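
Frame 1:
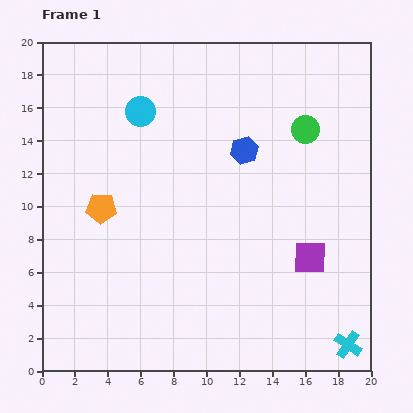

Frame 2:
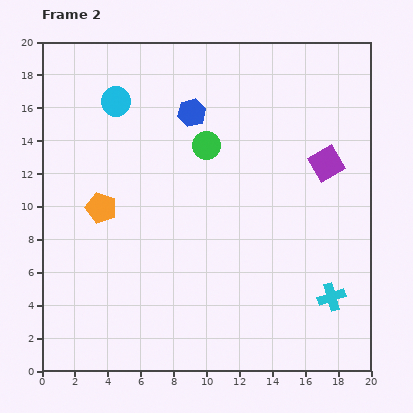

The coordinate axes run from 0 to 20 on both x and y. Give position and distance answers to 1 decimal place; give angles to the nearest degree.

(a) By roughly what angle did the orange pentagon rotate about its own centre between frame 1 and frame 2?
16° clockwise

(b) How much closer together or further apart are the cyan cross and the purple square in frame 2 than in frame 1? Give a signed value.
+2.3

Distance in frame 1: 5.8. Distance in frame 2: 8.1.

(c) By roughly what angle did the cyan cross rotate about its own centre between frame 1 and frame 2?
39° clockwise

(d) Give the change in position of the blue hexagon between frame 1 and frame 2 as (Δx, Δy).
(-3.2, 2.3)

The blue hexagon was at (12.3, 13.4) in frame 1 and (9.1, 15.7) in frame 2.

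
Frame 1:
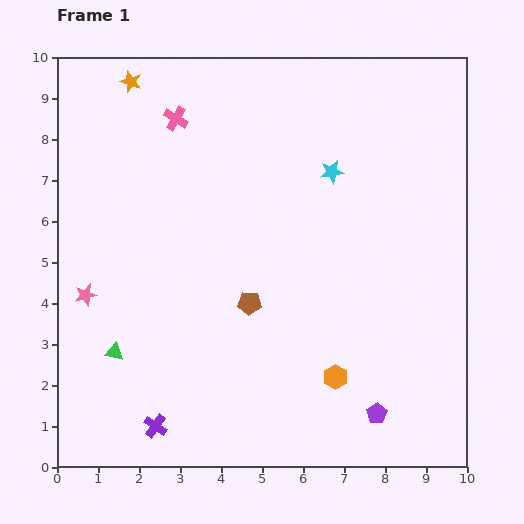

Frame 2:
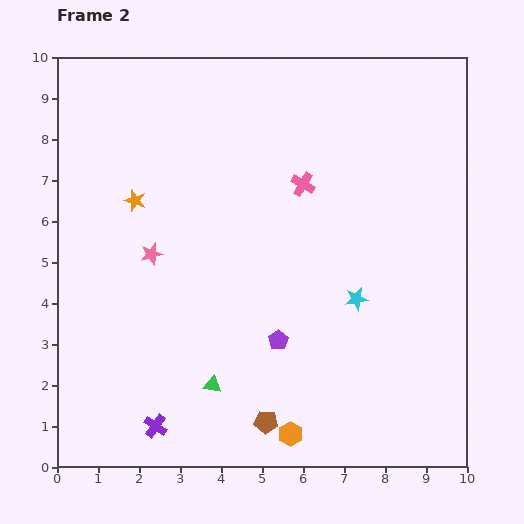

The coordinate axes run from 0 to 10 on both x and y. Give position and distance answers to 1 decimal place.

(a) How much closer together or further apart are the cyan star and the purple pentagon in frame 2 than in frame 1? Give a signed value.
-3.9

Distance in frame 1: 6.0. Distance in frame 2: 2.1.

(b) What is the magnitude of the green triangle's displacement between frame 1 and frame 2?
2.5

The green triangle moved from (1.4, 2.8) to (3.8, 2.0), a distance of √(2.4² + 0.8²) ≈ 2.5.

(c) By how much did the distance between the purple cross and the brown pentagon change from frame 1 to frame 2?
-1.1

Distance in frame 1: 3.8. Distance in frame 2: 2.7.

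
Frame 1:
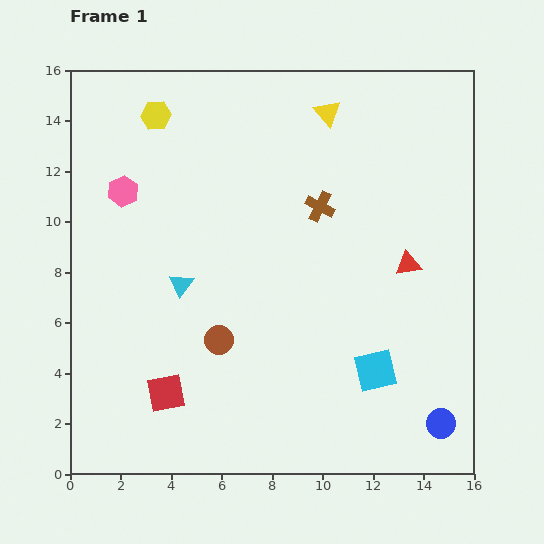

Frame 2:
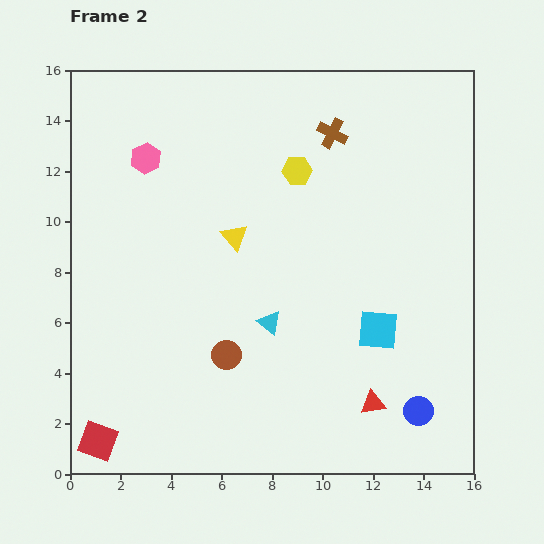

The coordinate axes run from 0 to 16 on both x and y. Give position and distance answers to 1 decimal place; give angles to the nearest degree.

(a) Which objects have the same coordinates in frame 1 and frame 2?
none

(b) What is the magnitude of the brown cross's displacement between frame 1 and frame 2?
2.9

The brown cross moved from (9.9, 10.6) to (10.4, 13.5), a distance of √(0.5² + 2.9²) ≈ 2.9.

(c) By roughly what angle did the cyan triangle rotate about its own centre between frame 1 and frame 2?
27° counter-clockwise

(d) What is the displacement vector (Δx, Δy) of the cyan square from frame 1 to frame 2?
(0.1, 1.6)

The cyan square was at (12.1, 4.1) in frame 1 and (12.2, 5.7) in frame 2.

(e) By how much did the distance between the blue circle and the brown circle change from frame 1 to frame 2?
-1.5

Distance in frame 1: 9.4. Distance in frame 2: 7.9.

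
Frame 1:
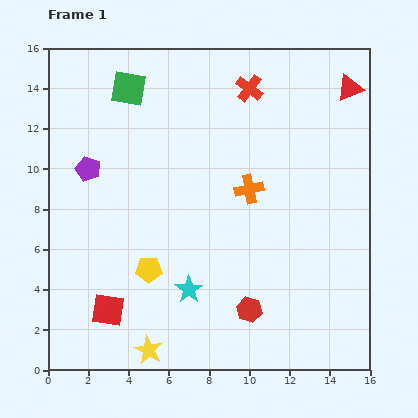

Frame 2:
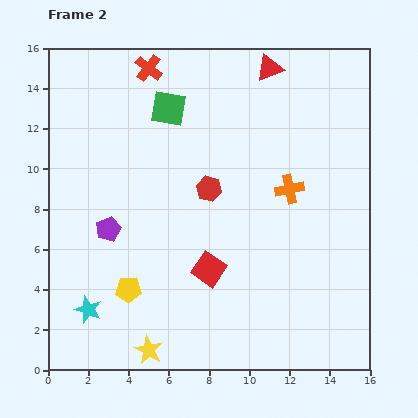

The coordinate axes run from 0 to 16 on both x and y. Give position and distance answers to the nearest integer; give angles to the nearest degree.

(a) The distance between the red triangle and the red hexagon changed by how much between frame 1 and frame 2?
-5

Distance in frame 1: 12. Distance in frame 2: 7.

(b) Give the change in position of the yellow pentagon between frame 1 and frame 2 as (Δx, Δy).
(-1, -1)

The yellow pentagon was at (5, 5) in frame 1 and (4, 4) in frame 2.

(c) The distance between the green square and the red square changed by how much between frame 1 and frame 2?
-3

Distance in frame 1: 11. Distance in frame 2: 8.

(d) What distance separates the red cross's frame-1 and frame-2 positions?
5

The red cross moved from (10, 14) to (5, 15), a distance of √(5² + 1²) ≈ 5.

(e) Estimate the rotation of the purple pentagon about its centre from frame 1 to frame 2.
29° clockwise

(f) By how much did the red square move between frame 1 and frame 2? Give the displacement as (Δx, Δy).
(5, 2)

The red square was at (3, 3) in frame 1 and (8, 5) in frame 2.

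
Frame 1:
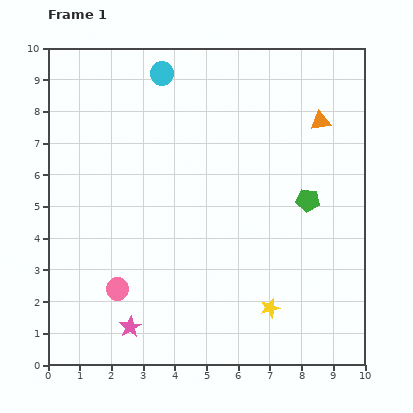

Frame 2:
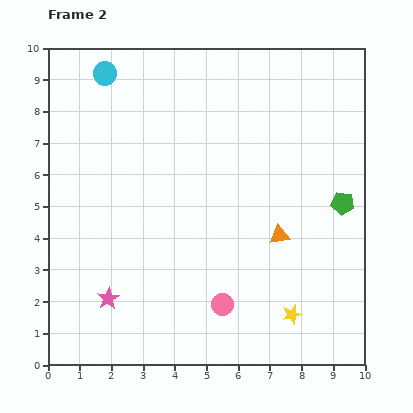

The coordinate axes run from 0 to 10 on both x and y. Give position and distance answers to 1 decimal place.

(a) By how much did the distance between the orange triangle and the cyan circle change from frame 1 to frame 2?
+2.3

Distance in frame 1: 5.2. Distance in frame 2: 7.5.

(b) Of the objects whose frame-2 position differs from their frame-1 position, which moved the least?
the yellow star

(moved 0.7)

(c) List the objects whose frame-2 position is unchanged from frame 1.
none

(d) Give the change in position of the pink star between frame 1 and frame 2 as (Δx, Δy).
(-0.7, 0.9)

The pink star was at (2.6, 1.2) in frame 1 and (1.9, 2.1) in frame 2.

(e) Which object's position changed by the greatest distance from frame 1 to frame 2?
the orange triangle

(moved 3.8; next 3.3)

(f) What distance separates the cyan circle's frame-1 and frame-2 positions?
1.8

The cyan circle moved from (3.6, 9.2) to (1.8, 9.2), a distance of √(1.8² + 0.0²) ≈ 1.8.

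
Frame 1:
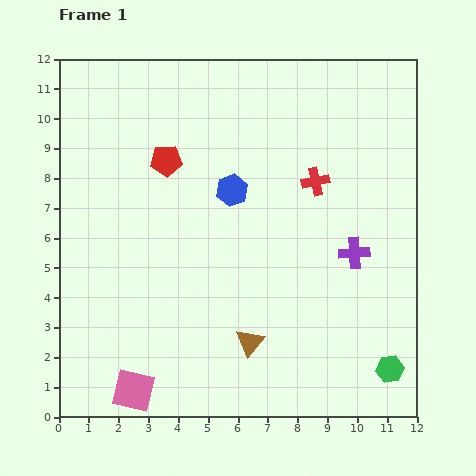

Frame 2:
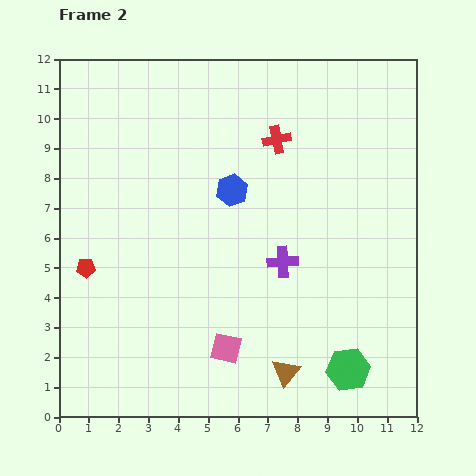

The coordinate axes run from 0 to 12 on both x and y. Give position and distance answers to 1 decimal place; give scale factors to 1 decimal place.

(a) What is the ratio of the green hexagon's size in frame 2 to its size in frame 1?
1.6×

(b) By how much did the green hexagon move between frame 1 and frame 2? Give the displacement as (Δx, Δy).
(-1.4, 0.0)

The green hexagon was at (11.1, 1.6) in frame 1 and (9.7, 1.6) in frame 2.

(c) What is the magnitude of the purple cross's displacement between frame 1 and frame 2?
2.4

The purple cross moved from (9.9, 5.5) to (7.5, 5.2), a distance of √(2.4² + 0.3²) ≈ 2.4.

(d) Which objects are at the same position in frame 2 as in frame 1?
the blue hexagon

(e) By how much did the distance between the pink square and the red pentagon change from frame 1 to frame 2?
-2.4

Distance in frame 1: 7.8. Distance in frame 2: 5.4.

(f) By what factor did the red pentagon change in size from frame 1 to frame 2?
0.6×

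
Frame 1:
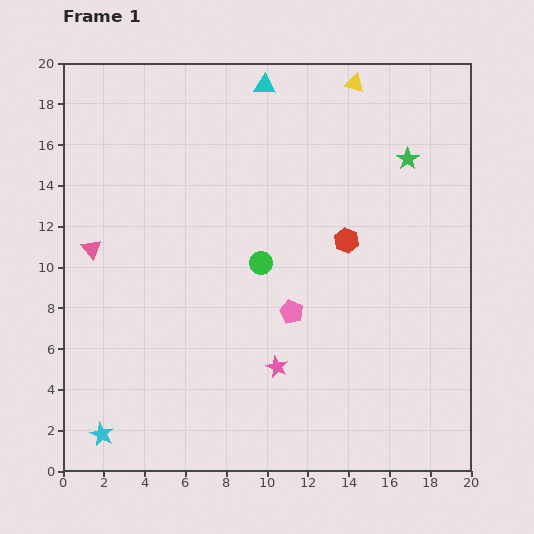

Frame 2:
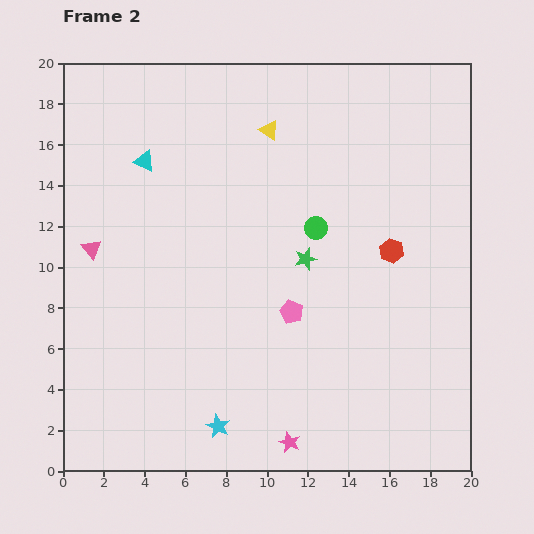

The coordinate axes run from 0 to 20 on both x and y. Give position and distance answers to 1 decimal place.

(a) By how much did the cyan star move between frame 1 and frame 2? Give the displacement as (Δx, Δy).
(5.7, 0.4)

The cyan star was at (1.9, 1.8) in frame 1 and (7.6, 2.2) in frame 2.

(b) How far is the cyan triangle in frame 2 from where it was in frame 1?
7.0

The cyan triangle moved from (9.9, 18.9) to (4.0, 15.2), a distance of √(5.9² + 3.7²) ≈ 7.0.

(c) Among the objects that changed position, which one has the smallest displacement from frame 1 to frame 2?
the red hexagon

(moved 2.3)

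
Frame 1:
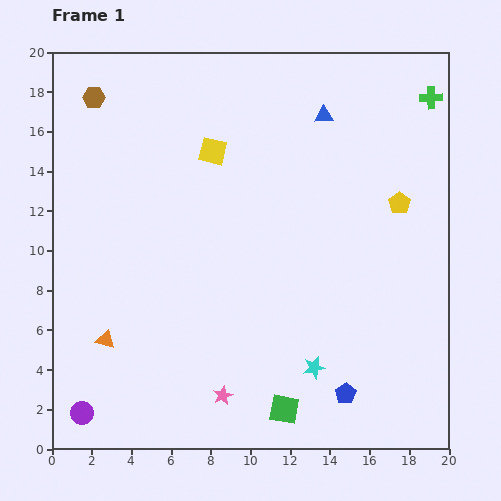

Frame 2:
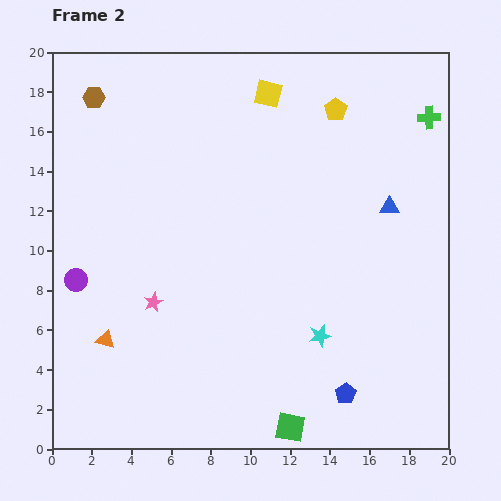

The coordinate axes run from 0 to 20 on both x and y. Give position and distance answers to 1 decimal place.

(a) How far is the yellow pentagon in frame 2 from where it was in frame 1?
5.7

The yellow pentagon moved from (17.5, 12.4) to (14.3, 17.1), a distance of √(3.2² + 4.7²) ≈ 5.7.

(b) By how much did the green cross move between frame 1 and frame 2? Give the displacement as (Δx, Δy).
(-0.1, -1.0)

The green cross was at (19.1, 17.7) in frame 1 and (19.0, 16.7) in frame 2.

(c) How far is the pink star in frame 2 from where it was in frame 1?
5.9

The pink star moved from (8.6, 2.7) to (5.1, 7.4), a distance of √(3.5² + 4.7²) ≈ 5.9.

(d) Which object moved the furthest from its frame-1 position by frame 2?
the purple circle

(moved 6.7; next 5.9)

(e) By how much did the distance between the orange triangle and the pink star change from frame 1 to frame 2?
-3.4

Distance in frame 1: 6.5. Distance in frame 2: 3.1.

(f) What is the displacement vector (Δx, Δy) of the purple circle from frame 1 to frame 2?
(-0.3, 6.7)

The purple circle was at (1.5, 1.8) in frame 1 and (1.2, 8.5) in frame 2.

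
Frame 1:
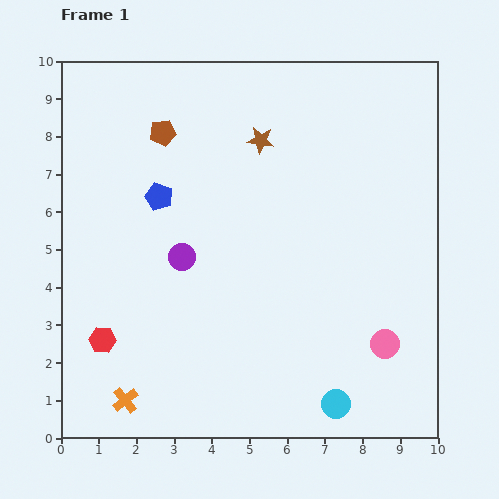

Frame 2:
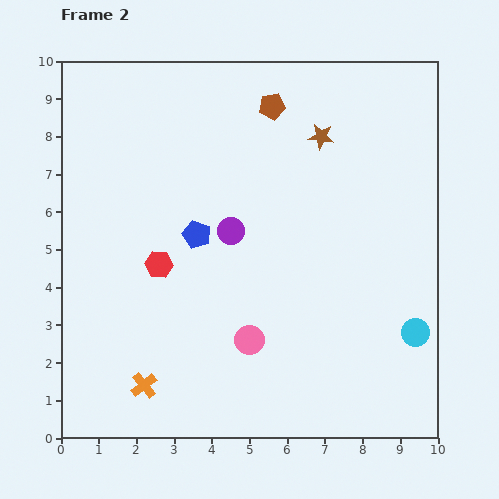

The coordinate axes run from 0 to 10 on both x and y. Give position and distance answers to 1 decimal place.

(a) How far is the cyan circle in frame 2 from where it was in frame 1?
2.8

The cyan circle moved from (7.3, 0.9) to (9.4, 2.8), a distance of √(2.1² + 1.9²) ≈ 2.8.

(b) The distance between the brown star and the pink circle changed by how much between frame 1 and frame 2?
-0.6

Distance in frame 1: 6.3. Distance in frame 2: 5.7.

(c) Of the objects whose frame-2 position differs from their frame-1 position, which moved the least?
the orange cross

(moved 0.6)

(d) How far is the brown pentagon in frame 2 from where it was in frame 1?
3.0

The brown pentagon moved from (2.7, 8.1) to (5.6, 8.8), a distance of √(2.9² + 0.7²) ≈ 3.0.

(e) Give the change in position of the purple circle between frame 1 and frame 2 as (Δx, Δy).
(1.3, 0.7)

The purple circle was at (3.2, 4.8) in frame 1 and (4.5, 5.5) in frame 2.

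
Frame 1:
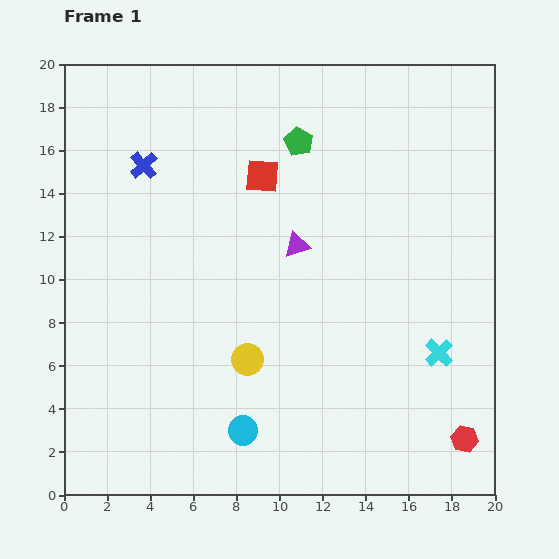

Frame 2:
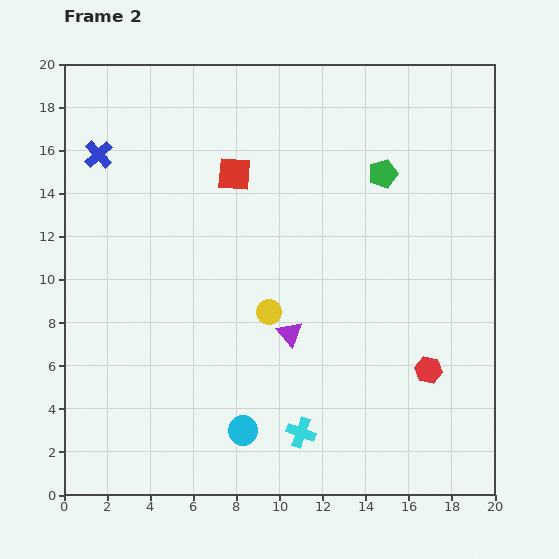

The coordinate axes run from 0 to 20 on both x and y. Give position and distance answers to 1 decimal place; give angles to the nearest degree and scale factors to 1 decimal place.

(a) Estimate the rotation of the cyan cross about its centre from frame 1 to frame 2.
27° counter-clockwise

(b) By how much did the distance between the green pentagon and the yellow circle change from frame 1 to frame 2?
-2.1

Distance in frame 1: 10.4. Distance in frame 2: 8.3.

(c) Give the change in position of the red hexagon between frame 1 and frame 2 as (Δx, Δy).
(-1.7, 3.2)

The red hexagon was at (18.6, 2.6) in frame 1 and (16.9, 5.8) in frame 2.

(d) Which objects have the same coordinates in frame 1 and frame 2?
the cyan circle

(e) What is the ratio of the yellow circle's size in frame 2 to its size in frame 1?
0.8×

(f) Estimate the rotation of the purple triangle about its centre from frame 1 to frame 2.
54° counter-clockwise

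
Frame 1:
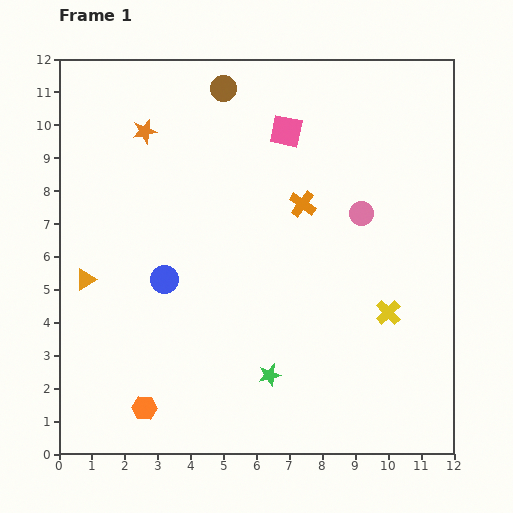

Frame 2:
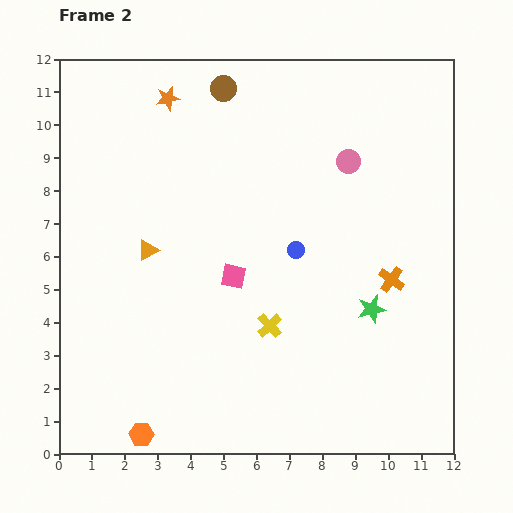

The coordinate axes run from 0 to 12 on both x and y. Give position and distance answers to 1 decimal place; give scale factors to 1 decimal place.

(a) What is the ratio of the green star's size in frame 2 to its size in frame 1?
1.3×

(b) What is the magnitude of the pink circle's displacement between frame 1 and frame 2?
1.6

The pink circle moved from (9.2, 7.3) to (8.8, 8.9), a distance of √(0.4² + 1.6²) ≈ 1.6.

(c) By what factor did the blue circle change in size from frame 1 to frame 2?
0.6×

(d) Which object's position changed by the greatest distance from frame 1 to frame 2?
the pink square

(moved 4.7; next 4.1)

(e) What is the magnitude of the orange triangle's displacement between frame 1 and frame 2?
2.1

The orange triangle moved from (0.8, 5.3) to (2.7, 6.2), a distance of √(1.9² + 0.9²) ≈ 2.1.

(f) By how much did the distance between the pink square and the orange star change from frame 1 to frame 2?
+1.5

Distance in frame 1: 4.3. Distance in frame 2: 5.8.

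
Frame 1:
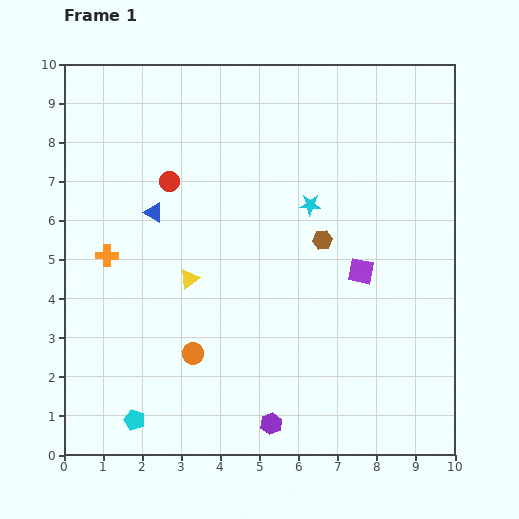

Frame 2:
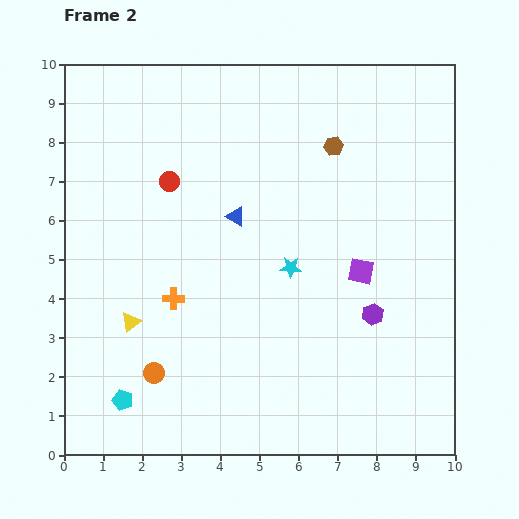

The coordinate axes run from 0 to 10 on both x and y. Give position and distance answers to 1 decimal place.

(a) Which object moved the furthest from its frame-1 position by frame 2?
the purple hexagon

(moved 3.8; next 2.4)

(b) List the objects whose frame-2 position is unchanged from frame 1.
the purple square, the red circle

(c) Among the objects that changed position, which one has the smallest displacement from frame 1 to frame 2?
the cyan pentagon

(moved 0.6)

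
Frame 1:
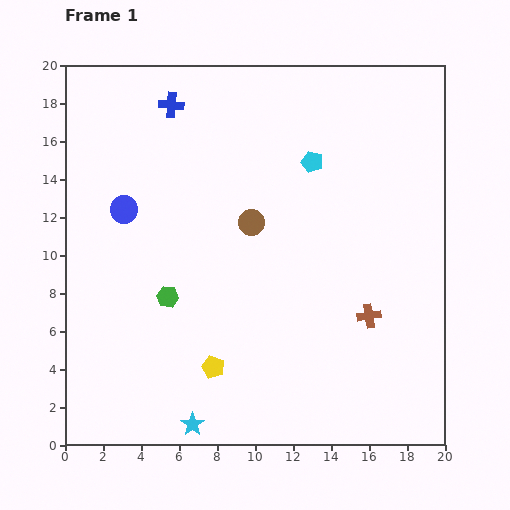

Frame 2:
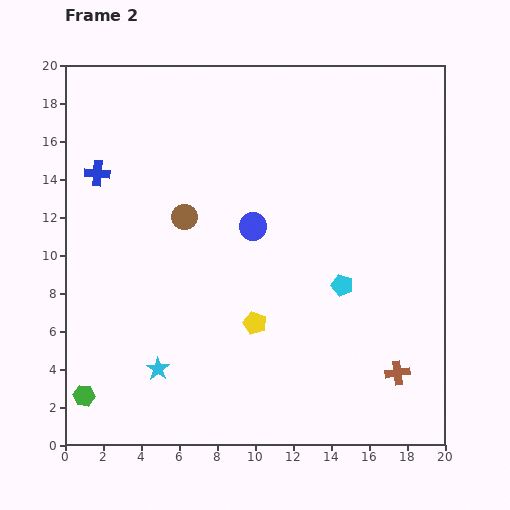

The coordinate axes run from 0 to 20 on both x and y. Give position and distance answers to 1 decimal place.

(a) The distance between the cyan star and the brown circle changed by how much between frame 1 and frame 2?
-2.9

Distance in frame 1: 11.0. Distance in frame 2: 8.1.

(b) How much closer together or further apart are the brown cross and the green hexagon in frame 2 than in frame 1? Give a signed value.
+5.9

Distance in frame 1: 10.6. Distance in frame 2: 16.5.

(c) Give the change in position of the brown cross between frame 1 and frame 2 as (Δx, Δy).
(1.5, -3.0)

The brown cross was at (16.0, 6.8) in frame 1 and (17.5, 3.8) in frame 2.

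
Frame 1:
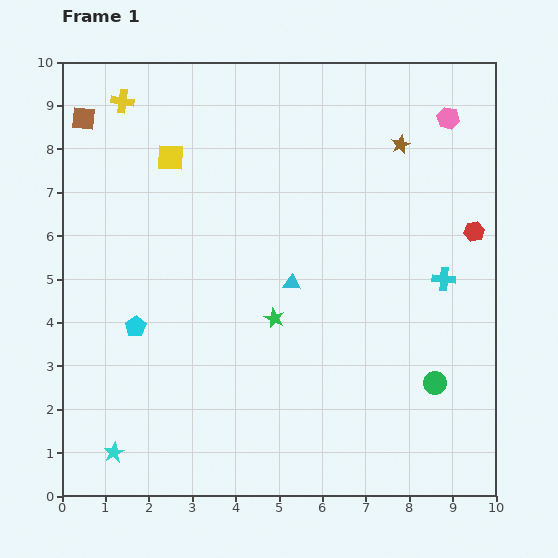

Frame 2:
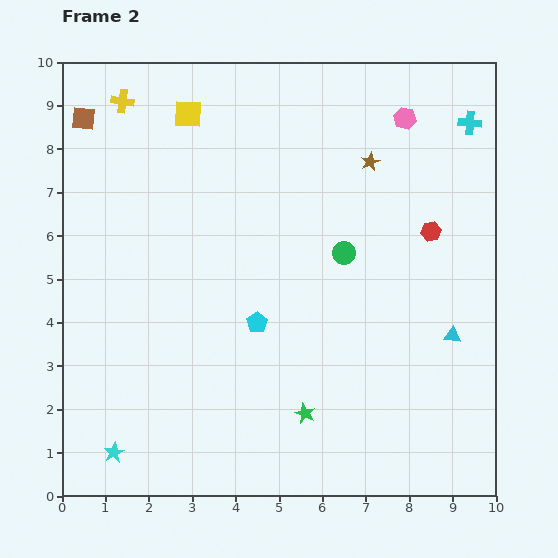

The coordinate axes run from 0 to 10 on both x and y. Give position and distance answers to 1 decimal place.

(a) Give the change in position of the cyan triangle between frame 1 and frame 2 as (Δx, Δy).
(3.7, -1.2)

The cyan triangle was at (5.3, 4.9) in frame 1 and (9.0, 3.7) in frame 2.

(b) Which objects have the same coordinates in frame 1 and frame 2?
the cyan star, the brown square, the yellow cross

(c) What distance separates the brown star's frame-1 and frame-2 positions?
0.8

The brown star moved from (7.8, 8.1) to (7.1, 7.7), a distance of √(0.7² + 0.4²) ≈ 0.8.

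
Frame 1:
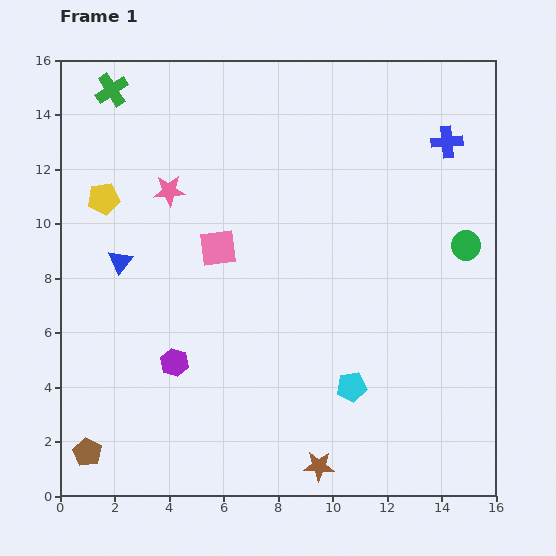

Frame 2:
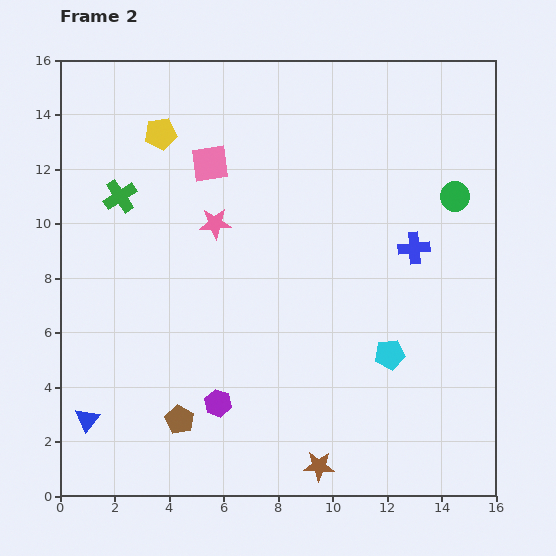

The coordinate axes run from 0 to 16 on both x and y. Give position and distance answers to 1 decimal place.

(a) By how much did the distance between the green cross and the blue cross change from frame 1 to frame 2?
-1.4

Distance in frame 1: 12.4. Distance in frame 2: 11.0.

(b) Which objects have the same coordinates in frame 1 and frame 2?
the brown star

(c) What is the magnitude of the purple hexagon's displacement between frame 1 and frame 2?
2.2

The purple hexagon moved from (4.2, 4.9) to (5.8, 3.4), a distance of √(1.6² + 1.5²) ≈ 2.2.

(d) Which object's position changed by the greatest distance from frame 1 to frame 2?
the blue triangle

(moved 5.9; next 4.1)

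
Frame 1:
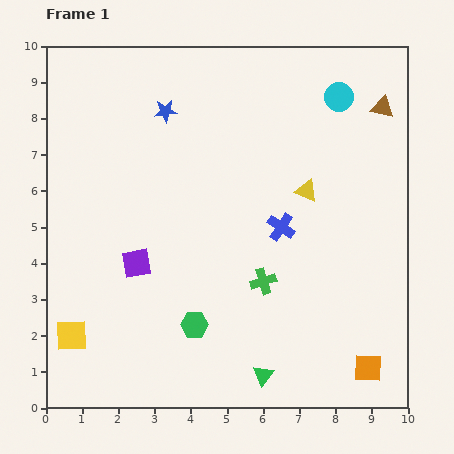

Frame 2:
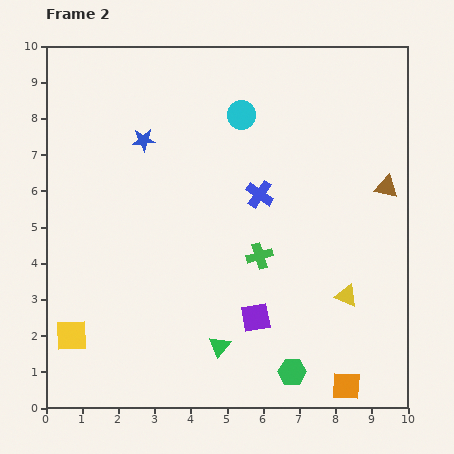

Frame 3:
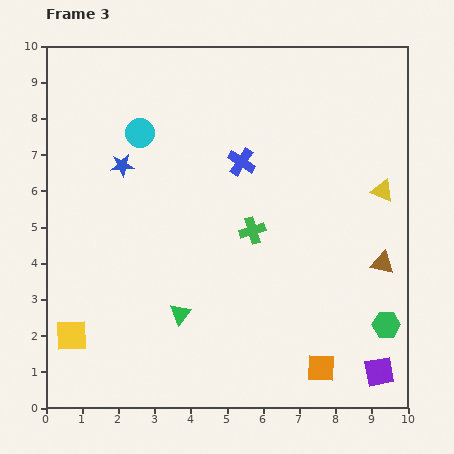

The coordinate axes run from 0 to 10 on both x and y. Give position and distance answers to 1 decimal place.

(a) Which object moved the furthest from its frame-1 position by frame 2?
the purple square

(moved 3.6; next 3.1)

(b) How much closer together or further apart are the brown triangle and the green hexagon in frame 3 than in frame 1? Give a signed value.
-6.2

Distance in frame 1: 7.9. Distance in frame 3: 1.7.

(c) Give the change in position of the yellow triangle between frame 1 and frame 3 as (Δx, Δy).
(2.1, 0.0)

The yellow triangle was at (7.2, 6.0) in frame 1 and (9.3, 6.0) in frame 3.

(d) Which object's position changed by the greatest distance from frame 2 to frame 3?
the purple square

(moved 3.7; next 3.1)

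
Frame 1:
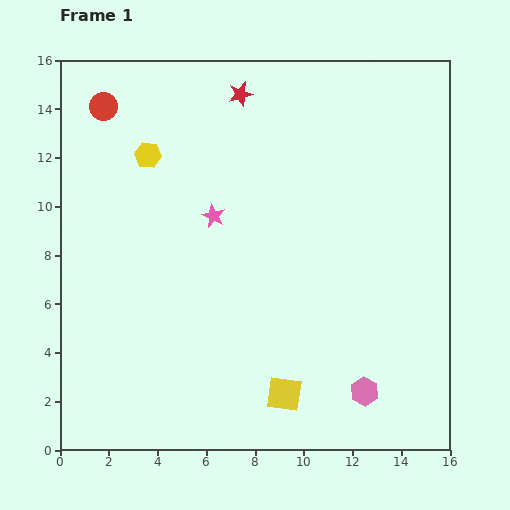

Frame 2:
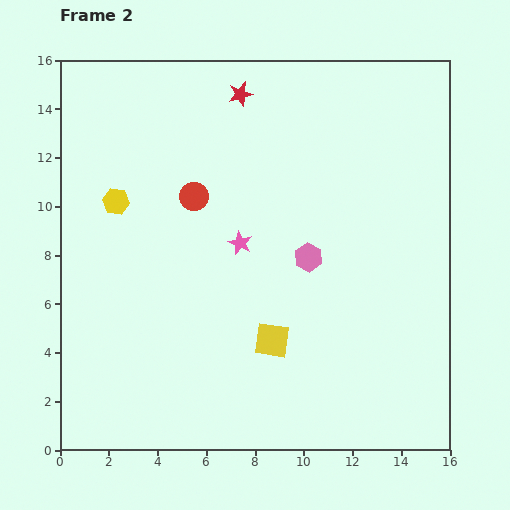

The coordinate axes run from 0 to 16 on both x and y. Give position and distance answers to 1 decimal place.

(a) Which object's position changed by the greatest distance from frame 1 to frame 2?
the pink hexagon

(moved 6.0; next 5.2)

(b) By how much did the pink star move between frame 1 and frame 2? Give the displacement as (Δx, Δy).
(1.1, -1.1)

The pink star was at (6.3, 9.6) in frame 1 and (7.4, 8.5) in frame 2.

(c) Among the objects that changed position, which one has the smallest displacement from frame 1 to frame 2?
the pink star

(moved 1.6)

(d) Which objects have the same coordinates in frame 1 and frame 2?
the red star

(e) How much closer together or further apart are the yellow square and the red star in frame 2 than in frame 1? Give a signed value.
-2.2

Distance in frame 1: 12.4. Distance in frame 2: 10.2.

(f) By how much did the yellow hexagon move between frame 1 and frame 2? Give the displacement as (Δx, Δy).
(-1.3, -1.9)

The yellow hexagon was at (3.6, 12.1) in frame 1 and (2.3, 10.2) in frame 2.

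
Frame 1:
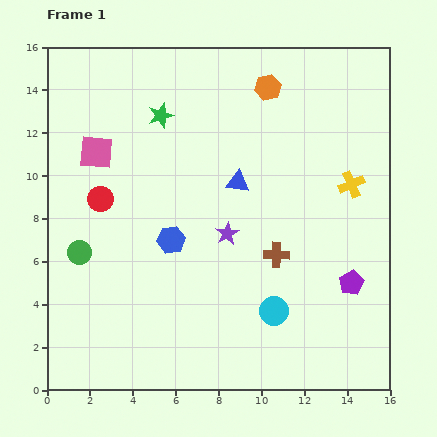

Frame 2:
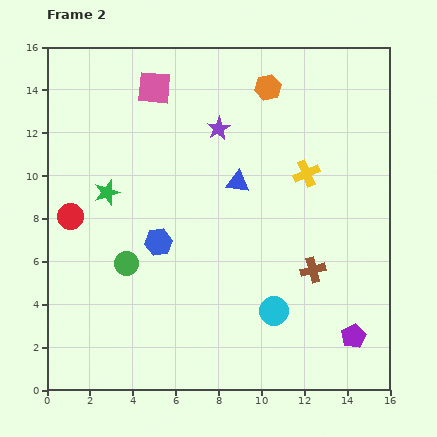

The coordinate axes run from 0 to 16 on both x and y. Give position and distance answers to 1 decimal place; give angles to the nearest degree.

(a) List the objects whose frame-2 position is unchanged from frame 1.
the orange hexagon, the blue triangle, the cyan circle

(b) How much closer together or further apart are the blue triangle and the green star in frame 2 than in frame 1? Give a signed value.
+1.3

Distance in frame 1: 4.8. Distance in frame 2: 6.1.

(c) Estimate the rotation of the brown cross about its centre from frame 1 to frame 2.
16° counter-clockwise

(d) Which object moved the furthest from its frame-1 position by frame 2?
the purple star

(moved 4.9; next 4.4)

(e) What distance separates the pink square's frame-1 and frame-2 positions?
4.0

The pink square moved from (2.3, 11.1) to (5.0, 14.1), a distance of √(2.7² + 3.0²) ≈ 4.0.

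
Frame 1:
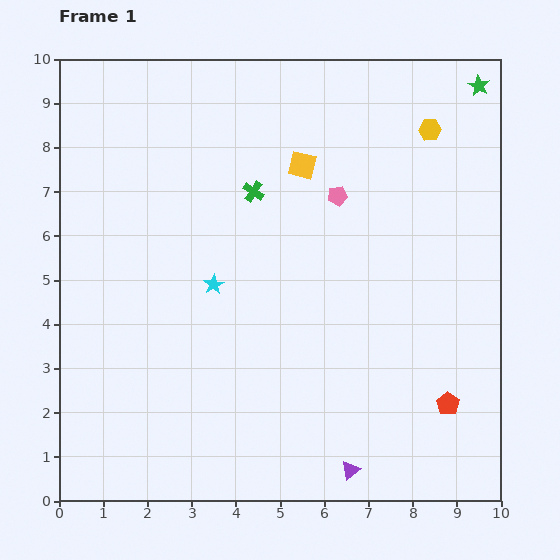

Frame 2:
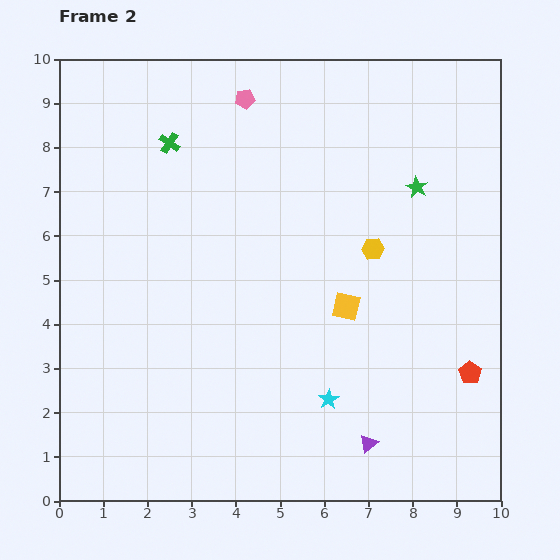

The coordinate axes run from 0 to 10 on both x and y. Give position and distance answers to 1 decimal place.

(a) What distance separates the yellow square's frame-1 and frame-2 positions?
3.4

The yellow square moved from (5.5, 7.6) to (6.5, 4.4), a distance of √(1.0² + 3.2²) ≈ 3.4.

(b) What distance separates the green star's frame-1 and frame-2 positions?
2.7

The green star moved from (9.5, 9.4) to (8.1, 7.1), a distance of √(1.4² + 2.3²) ≈ 2.7.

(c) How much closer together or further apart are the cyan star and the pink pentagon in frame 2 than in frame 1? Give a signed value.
+3.7

Distance in frame 1: 3.4. Distance in frame 2: 7.1.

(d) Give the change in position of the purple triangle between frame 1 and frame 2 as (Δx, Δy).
(0.4, 0.6)

The purple triangle was at (6.6, 0.7) in frame 1 and (7.0, 1.3) in frame 2.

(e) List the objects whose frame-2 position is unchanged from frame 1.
none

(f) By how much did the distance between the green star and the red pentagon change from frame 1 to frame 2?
-2.8

Distance in frame 1: 7.2. Distance in frame 2: 4.4.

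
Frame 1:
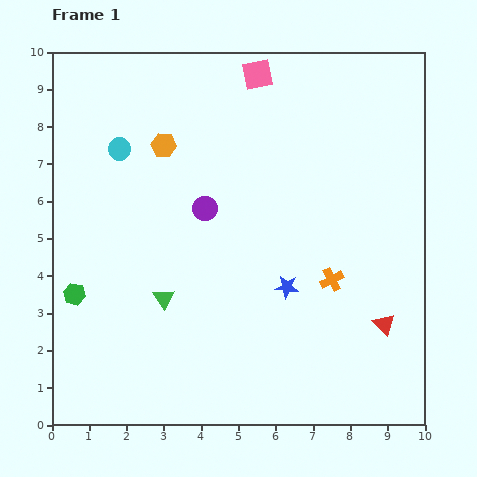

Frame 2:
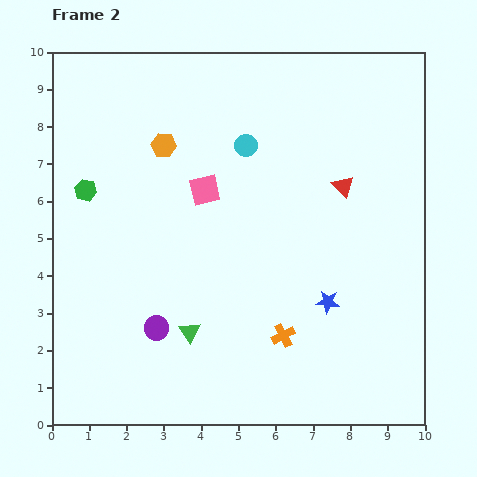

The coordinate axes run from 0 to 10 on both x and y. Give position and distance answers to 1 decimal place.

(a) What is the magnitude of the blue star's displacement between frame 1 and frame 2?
1.2

The blue star moved from (6.3, 3.7) to (7.4, 3.3), a distance of √(1.1² + 0.4²) ≈ 1.2.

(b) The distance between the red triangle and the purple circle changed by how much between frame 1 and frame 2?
+0.6

Distance in frame 1: 5.7. Distance in frame 2: 6.3.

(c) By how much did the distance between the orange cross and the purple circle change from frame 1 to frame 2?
-0.5

Distance in frame 1: 3.9. Distance in frame 2: 3.4.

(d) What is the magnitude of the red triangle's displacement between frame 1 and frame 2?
3.9

The red triangle moved from (8.9, 2.7) to (7.8, 6.4), a distance of √(1.1² + 3.7²) ≈ 3.9.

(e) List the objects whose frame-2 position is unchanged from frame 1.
the orange hexagon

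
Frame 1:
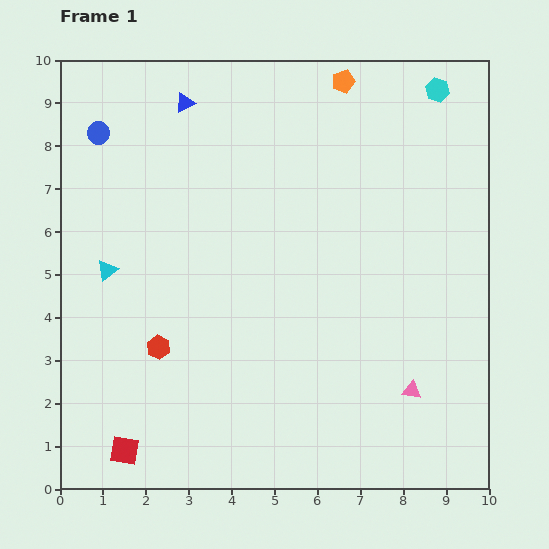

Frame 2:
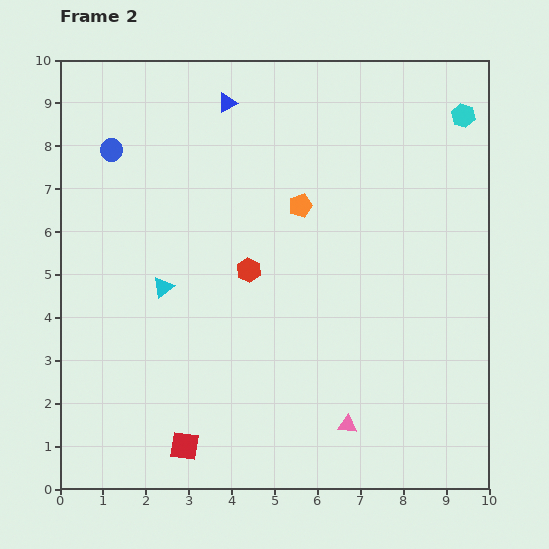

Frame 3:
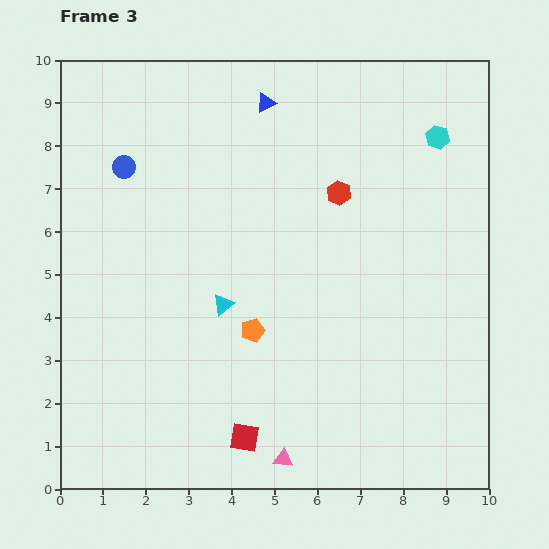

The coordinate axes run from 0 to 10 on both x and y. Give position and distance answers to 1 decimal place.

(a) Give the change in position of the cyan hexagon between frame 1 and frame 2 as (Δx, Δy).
(0.6, -0.6)

The cyan hexagon was at (8.8, 9.3) in frame 1 and (9.4, 8.7) in frame 2.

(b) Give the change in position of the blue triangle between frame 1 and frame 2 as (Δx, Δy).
(1.0, 0.0)

The blue triangle was at (2.9, 9.0) in frame 1 and (3.9, 9.0) in frame 2.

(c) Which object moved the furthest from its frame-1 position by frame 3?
the orange pentagon

(moved 6.2; next 5.5)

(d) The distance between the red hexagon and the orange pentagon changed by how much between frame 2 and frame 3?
+1.9

Distance in frame 2: 1.9. Distance in frame 3: 3.8.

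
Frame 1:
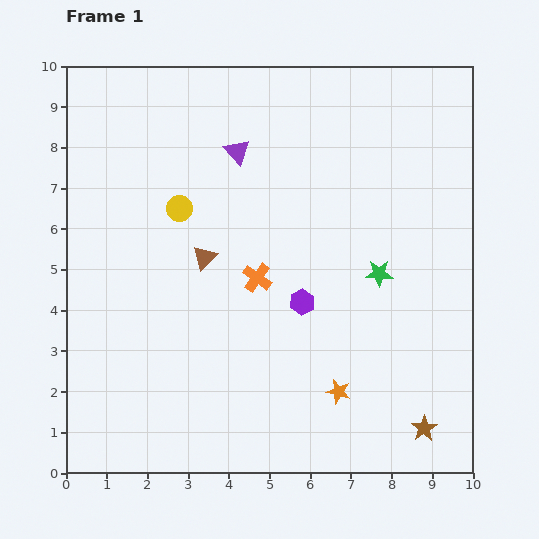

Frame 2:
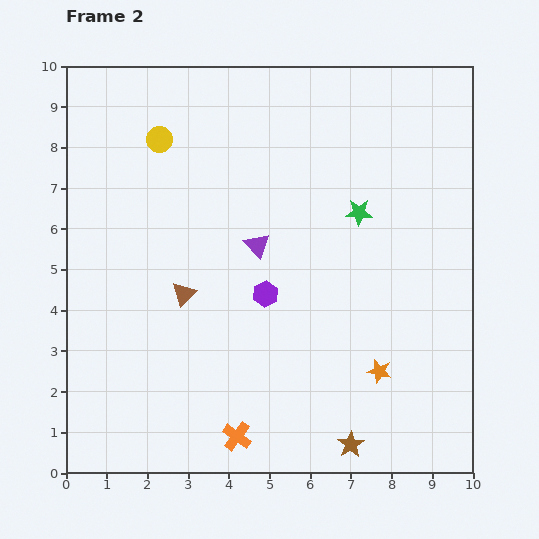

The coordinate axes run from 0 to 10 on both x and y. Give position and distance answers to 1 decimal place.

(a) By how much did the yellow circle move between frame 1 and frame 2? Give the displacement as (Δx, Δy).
(-0.5, 1.7)

The yellow circle was at (2.8, 6.5) in frame 1 and (2.3, 8.2) in frame 2.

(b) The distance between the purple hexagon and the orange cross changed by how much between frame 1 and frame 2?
+2.3

Distance in frame 1: 1.3. Distance in frame 2: 3.6.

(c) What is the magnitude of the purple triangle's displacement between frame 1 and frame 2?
2.4

The purple triangle moved from (4.2, 7.9) to (4.7, 5.6), a distance of √(0.5² + 2.3²) ≈ 2.4.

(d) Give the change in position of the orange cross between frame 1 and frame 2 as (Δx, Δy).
(-0.5, -3.9)

The orange cross was at (4.7, 4.8) in frame 1 and (4.2, 0.9) in frame 2.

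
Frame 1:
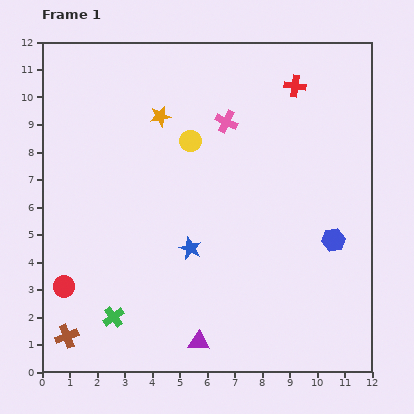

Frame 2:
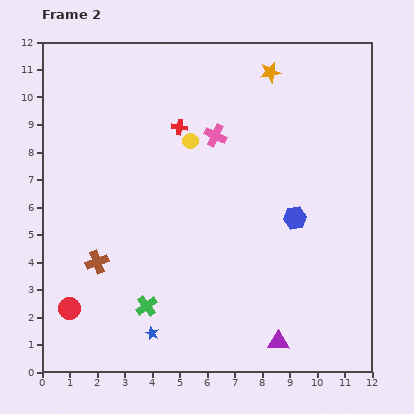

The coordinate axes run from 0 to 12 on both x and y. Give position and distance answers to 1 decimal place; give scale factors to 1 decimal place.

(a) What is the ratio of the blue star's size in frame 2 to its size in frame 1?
0.6×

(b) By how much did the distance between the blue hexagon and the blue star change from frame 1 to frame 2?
+1.5

Distance in frame 1: 5.2. Distance in frame 2: 6.7.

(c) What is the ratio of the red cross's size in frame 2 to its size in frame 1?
0.7×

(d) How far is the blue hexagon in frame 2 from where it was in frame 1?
1.6

The blue hexagon moved from (10.6, 4.8) to (9.2, 5.6), a distance of √(1.4² + 0.8²) ≈ 1.6.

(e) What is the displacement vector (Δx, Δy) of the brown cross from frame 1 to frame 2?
(1.1, 2.7)

The brown cross was at (0.9, 1.3) in frame 1 and (2.0, 4.0) in frame 2.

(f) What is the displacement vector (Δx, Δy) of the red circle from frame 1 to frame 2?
(0.2, -0.8)

The red circle was at (0.8, 3.1) in frame 1 and (1.0, 2.3) in frame 2.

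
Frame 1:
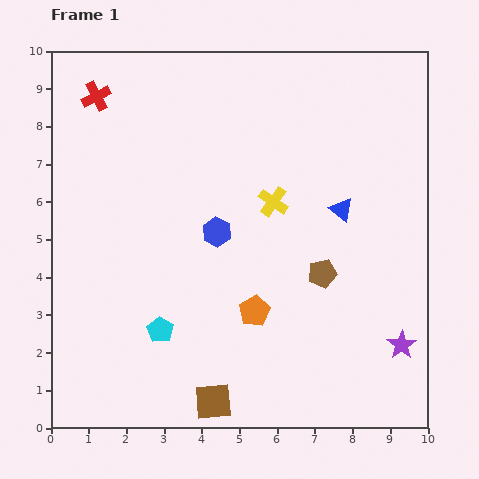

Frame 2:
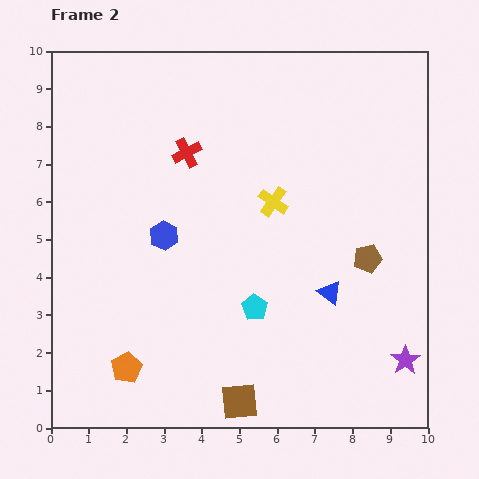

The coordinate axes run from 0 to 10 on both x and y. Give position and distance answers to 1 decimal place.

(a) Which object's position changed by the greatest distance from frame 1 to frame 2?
the orange pentagon

(moved 3.7; next 2.8)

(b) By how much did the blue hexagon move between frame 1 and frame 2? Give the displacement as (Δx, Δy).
(-1.4, -0.1)

The blue hexagon was at (4.4, 5.2) in frame 1 and (3.0, 5.1) in frame 2.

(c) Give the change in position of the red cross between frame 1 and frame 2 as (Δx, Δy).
(2.4, -1.5)

The red cross was at (1.2, 8.8) in frame 1 and (3.6, 7.3) in frame 2.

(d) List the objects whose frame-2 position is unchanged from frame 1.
the yellow cross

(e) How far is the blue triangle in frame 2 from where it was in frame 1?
2.2

The blue triangle moved from (7.7, 5.8) to (7.4, 3.6), a distance of √(0.3² + 2.2²) ≈ 2.2.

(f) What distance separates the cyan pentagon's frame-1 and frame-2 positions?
2.6

The cyan pentagon moved from (2.9, 2.6) to (5.4, 3.2), a distance of √(2.5² + 0.6²) ≈ 2.6.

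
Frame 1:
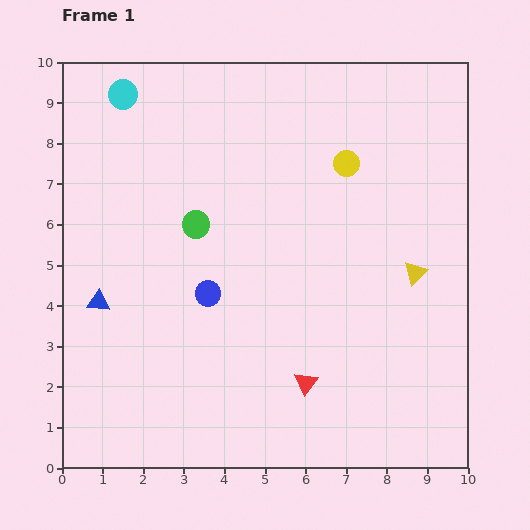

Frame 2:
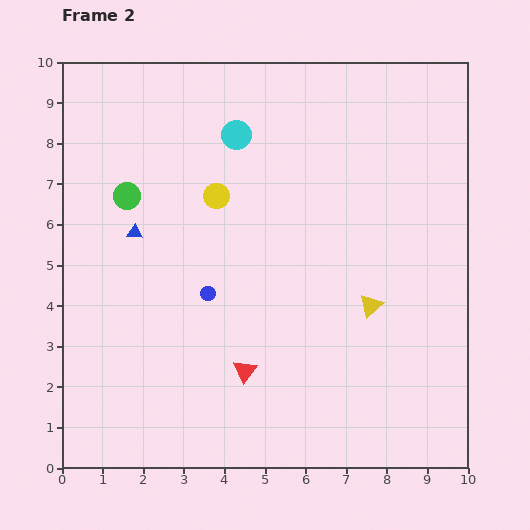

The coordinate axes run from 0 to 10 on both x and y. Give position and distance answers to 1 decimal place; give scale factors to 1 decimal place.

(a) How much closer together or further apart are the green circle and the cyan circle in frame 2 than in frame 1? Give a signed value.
-0.6

Distance in frame 1: 3.7. Distance in frame 2: 3.1.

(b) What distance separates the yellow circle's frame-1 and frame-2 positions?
3.3

The yellow circle moved from (7.0, 7.5) to (3.8, 6.7), a distance of √(3.2² + 0.8²) ≈ 3.3.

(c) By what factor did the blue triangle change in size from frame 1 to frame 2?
0.7×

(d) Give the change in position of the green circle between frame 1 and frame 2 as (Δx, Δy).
(-1.7, 0.7)

The green circle was at (3.3, 6.0) in frame 1 and (1.6, 6.7) in frame 2.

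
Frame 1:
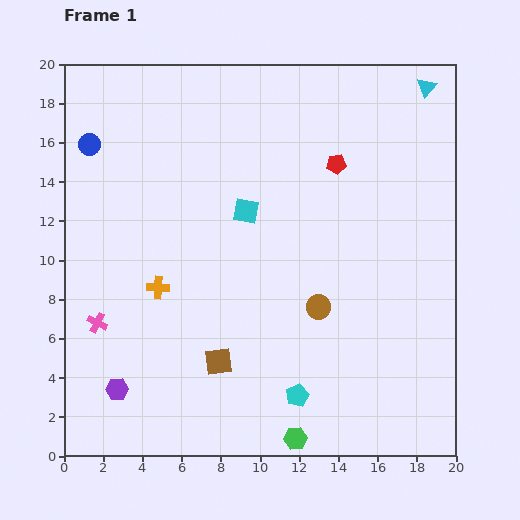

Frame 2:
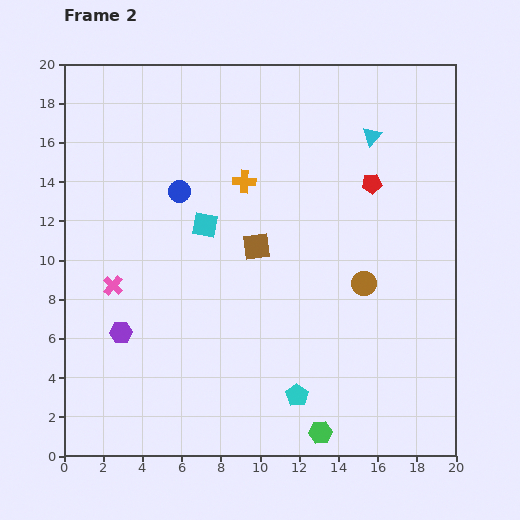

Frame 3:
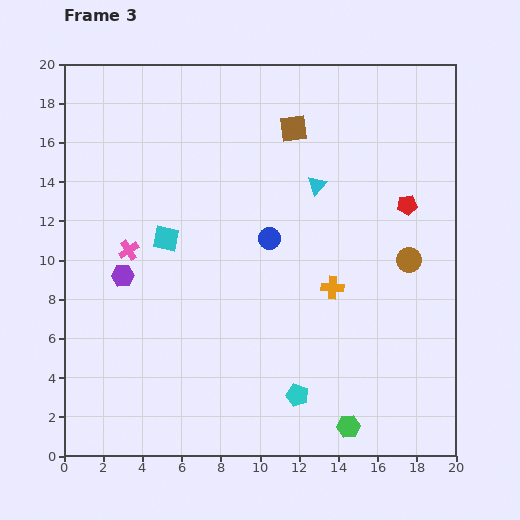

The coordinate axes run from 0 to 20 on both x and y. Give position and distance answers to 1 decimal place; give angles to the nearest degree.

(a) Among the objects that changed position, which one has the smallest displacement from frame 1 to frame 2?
the green hexagon

(moved 1.3)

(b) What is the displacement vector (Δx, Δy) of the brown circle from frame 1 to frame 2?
(2.3, 1.2)

The brown circle was at (13.0, 7.6) in frame 1 and (15.3, 8.8) in frame 2.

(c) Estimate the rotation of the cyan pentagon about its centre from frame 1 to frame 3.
30° counter-clockwise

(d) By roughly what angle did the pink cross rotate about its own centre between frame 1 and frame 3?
30° clockwise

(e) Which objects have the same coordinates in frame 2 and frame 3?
the cyan pentagon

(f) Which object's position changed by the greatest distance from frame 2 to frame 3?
the orange cross

(moved 7.0; next 6.3)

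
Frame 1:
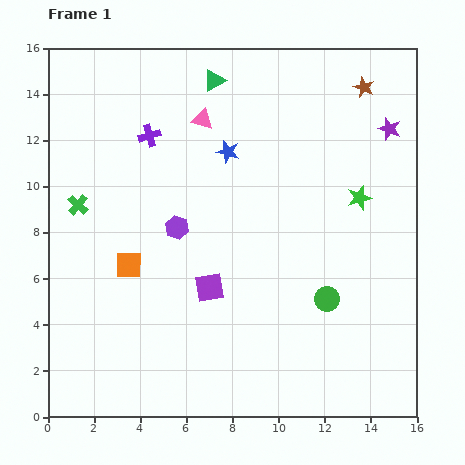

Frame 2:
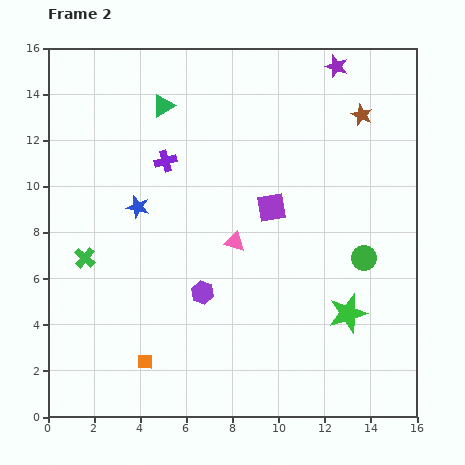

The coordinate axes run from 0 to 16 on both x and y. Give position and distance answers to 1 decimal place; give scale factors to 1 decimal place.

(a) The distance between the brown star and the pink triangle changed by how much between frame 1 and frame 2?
+0.7

Distance in frame 1: 7.1. Distance in frame 2: 7.8.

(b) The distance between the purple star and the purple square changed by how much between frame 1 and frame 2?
-3.7

Distance in frame 1: 10.4. Distance in frame 2: 6.7.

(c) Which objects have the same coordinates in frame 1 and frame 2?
none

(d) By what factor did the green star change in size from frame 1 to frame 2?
1.6×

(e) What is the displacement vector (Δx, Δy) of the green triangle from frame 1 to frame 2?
(-2.2, -1.1)

The green triangle was at (7.2, 14.6) in frame 1 and (5.0, 13.5) in frame 2.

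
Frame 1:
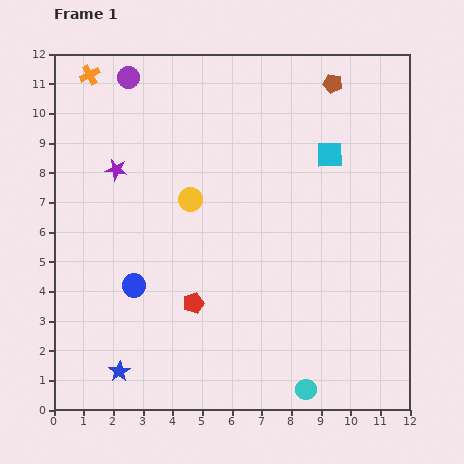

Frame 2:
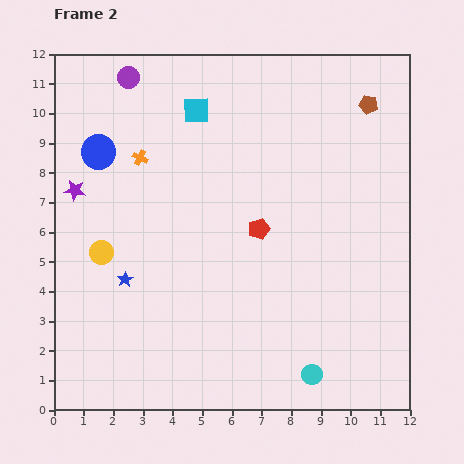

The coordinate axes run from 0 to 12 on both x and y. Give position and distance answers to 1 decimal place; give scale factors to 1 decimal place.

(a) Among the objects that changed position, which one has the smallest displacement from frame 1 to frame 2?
the cyan circle

(moved 0.5)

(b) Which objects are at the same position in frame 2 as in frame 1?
the purple circle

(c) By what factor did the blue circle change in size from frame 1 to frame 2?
1.5×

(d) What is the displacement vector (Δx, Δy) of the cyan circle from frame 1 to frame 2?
(0.2, 0.5)

The cyan circle was at (8.5, 0.7) in frame 1 and (8.7, 1.2) in frame 2.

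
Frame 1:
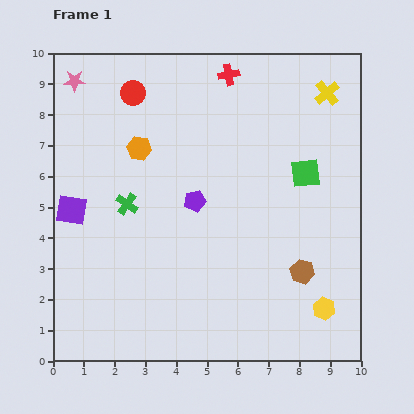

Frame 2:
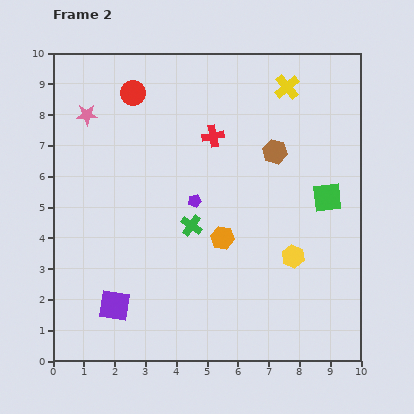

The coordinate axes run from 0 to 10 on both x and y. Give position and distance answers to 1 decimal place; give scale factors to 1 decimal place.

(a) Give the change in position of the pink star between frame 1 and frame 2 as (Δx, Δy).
(0.4, -1.1)

The pink star was at (0.7, 9.1) in frame 1 and (1.1, 8.0) in frame 2.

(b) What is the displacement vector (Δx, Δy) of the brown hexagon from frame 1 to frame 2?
(-0.9, 3.9)

The brown hexagon was at (8.1, 2.9) in frame 1 and (7.2, 6.8) in frame 2.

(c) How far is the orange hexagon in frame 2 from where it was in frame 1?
4.0

The orange hexagon moved from (2.8, 6.9) to (5.5, 4.0), a distance of √(2.7² + 2.9²) ≈ 4.0.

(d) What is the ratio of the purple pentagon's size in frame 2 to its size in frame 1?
0.6×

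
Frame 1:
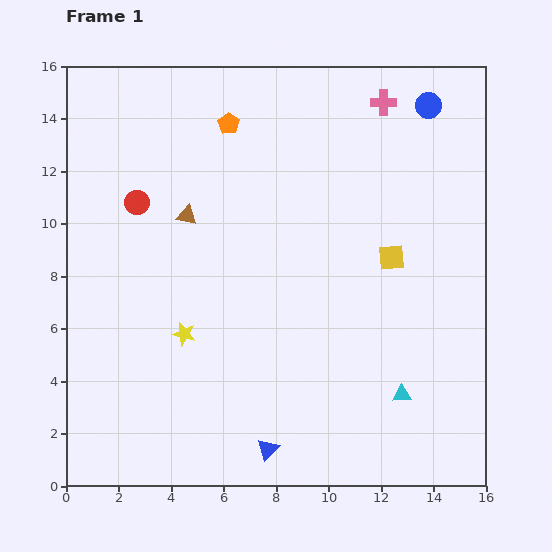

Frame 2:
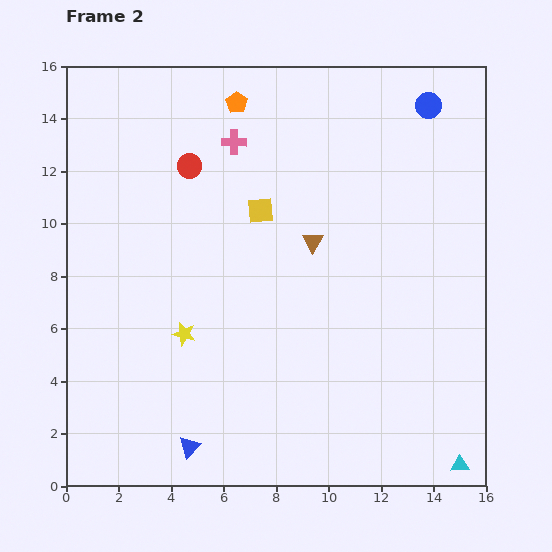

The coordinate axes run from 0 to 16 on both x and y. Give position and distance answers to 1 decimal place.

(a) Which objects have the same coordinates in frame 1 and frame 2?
the yellow star, the blue circle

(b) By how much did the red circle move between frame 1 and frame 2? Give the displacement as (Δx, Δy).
(2.0, 1.4)

The red circle was at (2.7, 10.8) in frame 1 and (4.7, 12.2) in frame 2.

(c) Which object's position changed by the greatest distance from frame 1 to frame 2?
the pink cross

(moved 5.9; next 5.3)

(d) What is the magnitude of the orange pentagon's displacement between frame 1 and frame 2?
0.9

The orange pentagon moved from (6.2, 13.8) to (6.5, 14.6), a distance of √(0.3² + 0.8²) ≈ 0.9.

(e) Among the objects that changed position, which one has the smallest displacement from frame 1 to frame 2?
the orange pentagon

(moved 0.9)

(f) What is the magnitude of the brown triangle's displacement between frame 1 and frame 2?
4.9

The brown triangle moved from (4.6, 10.3) to (9.4, 9.3), a distance of √(4.8² + 1.0²) ≈ 4.9.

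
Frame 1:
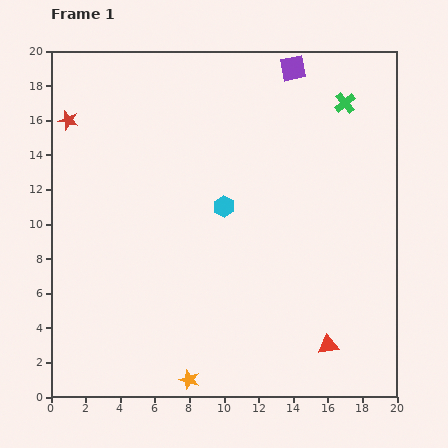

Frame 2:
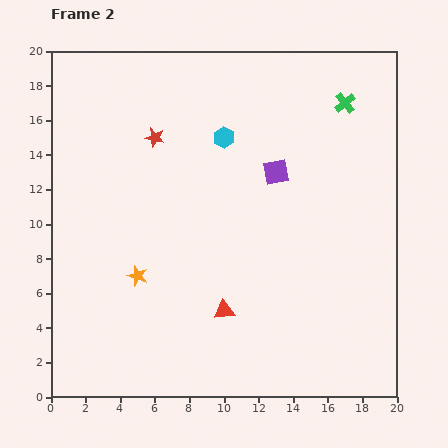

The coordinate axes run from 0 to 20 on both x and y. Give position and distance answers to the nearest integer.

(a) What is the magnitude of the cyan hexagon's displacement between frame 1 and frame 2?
4

The cyan hexagon moved from (10, 11) to (10, 15), a distance of √(0² + 4²) ≈ 4.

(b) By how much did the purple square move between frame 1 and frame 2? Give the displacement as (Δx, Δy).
(-1, -6)

The purple square was at (14, 19) in frame 1 and (13, 13) in frame 2.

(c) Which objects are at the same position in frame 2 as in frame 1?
the green cross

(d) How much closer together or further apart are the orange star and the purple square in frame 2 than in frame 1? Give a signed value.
-9

Distance in frame 1: 19. Distance in frame 2: 10.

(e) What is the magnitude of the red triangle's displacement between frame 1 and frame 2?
6

The red triangle moved from (16, 3) to (10, 5), a distance of √(6² + 2²) ≈ 6.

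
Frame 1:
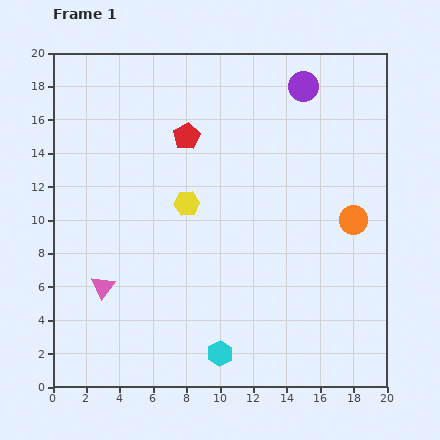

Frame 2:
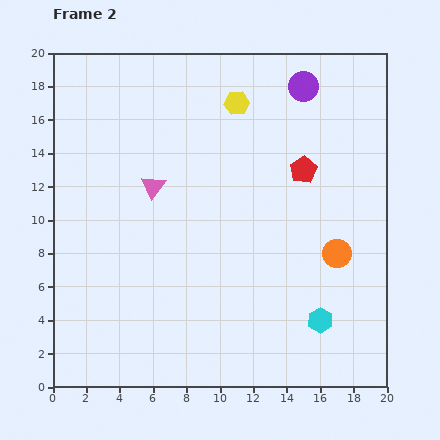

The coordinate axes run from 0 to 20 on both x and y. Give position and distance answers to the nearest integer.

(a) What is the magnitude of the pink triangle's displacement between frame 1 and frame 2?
7

The pink triangle moved from (3, 6) to (6, 12), a distance of √(3² + 6²) ≈ 7.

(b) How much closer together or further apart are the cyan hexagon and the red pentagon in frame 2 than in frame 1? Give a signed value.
-4

Distance in frame 1: 13. Distance in frame 2: 9.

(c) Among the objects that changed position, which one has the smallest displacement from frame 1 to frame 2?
the orange circle

(moved 2)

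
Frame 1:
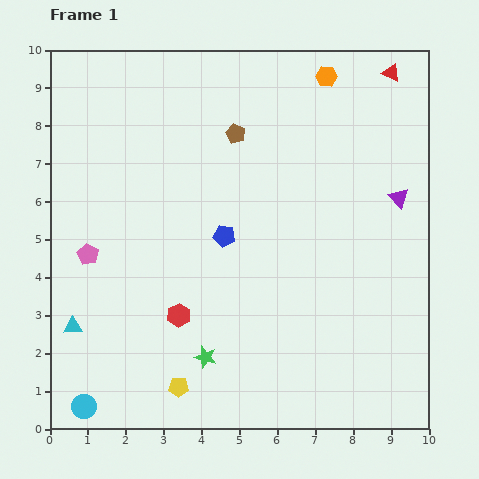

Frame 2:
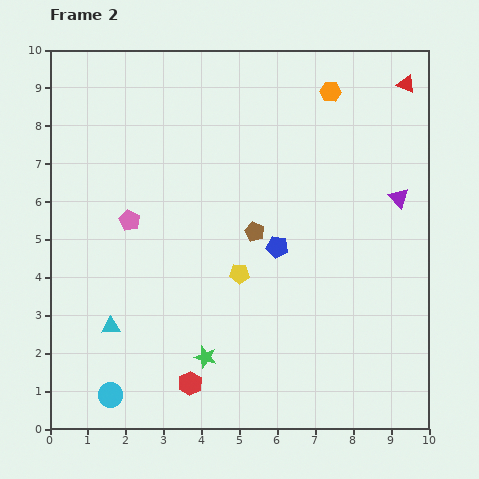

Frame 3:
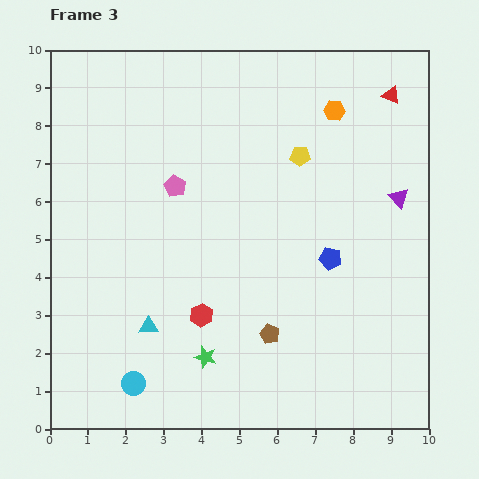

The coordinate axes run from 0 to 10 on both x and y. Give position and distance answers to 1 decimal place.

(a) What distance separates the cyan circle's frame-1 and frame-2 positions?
0.8

The cyan circle moved from (0.9, 0.6) to (1.6, 0.9), a distance of √(0.7² + 0.3²) ≈ 0.8.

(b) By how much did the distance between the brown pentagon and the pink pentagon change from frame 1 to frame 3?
-0.4

Distance in frame 1: 5.0. Distance in frame 3: 4.6.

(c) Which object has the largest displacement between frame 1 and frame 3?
the yellow pentagon

(moved 6.9; next 5.4)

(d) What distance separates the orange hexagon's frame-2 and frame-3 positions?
0.5

The orange hexagon moved from (7.4, 8.9) to (7.5, 8.4), a distance of √(0.1² + 0.5²) ≈ 0.5.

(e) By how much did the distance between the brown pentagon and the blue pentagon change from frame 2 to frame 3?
+1.9

Distance in frame 2: 0.7. Distance in frame 3: 2.6.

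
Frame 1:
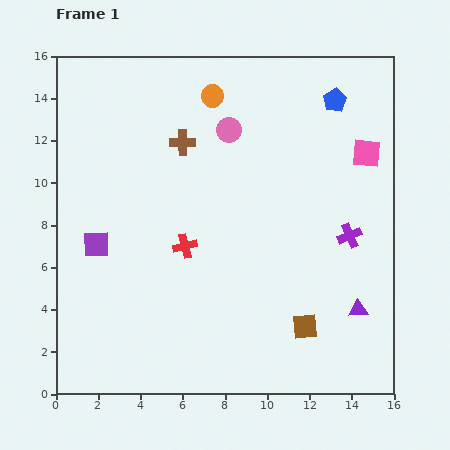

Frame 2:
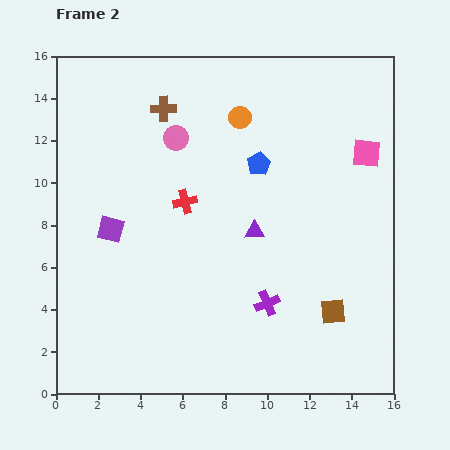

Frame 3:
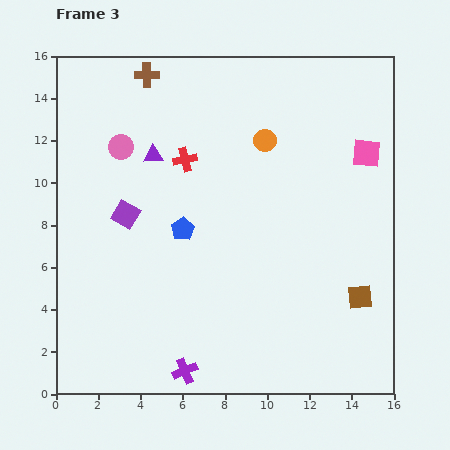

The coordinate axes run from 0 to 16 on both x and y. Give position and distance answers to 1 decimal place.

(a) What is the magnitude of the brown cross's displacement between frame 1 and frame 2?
1.8

The brown cross moved from (6.0, 11.9) to (5.1, 13.5), a distance of √(0.9² + 1.6²) ≈ 1.8.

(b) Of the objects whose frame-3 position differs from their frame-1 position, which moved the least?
the purple square

(moved 2.0)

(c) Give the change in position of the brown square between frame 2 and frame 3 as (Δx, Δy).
(1.3, 0.7)

The brown square was at (13.1, 3.9) in frame 2 and (14.4, 4.6) in frame 3.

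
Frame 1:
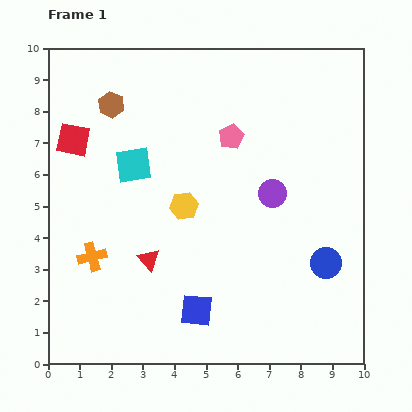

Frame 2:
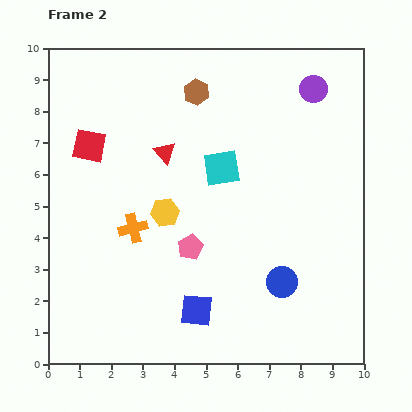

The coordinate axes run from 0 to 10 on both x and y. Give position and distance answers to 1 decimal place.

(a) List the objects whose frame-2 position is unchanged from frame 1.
the blue square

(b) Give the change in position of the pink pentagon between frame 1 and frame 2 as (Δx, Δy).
(-1.3, -3.5)

The pink pentagon was at (5.8, 7.2) in frame 1 and (4.5, 3.7) in frame 2.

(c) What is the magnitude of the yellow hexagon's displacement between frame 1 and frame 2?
0.6

The yellow hexagon moved from (4.3, 5.0) to (3.7, 4.8), a distance of √(0.6² + 0.2²) ≈ 0.6.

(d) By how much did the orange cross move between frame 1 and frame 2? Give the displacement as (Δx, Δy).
(1.3, 0.9)

The orange cross was at (1.4, 3.4) in frame 1 and (2.7, 4.3) in frame 2.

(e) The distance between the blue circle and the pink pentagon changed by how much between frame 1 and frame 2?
-1.9

Distance in frame 1: 5.0. Distance in frame 2: 3.1.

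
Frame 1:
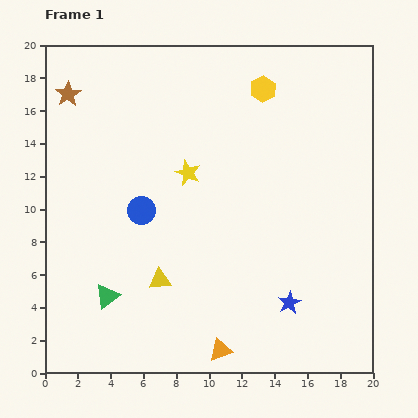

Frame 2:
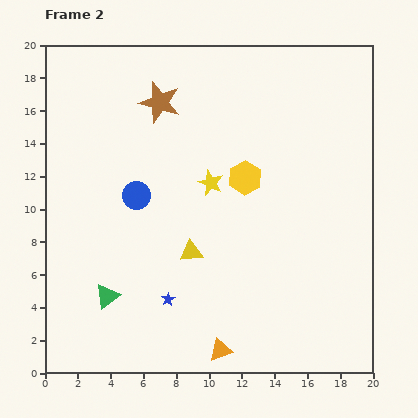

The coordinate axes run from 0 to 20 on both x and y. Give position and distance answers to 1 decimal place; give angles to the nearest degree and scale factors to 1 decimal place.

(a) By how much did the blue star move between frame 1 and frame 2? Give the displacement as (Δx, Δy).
(-7.4, 0.2)

The blue star was at (14.9, 4.3) in frame 1 and (7.5, 4.5) in frame 2.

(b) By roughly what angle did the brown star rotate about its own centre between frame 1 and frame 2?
23° counter-clockwise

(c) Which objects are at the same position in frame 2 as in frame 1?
the green triangle, the orange triangle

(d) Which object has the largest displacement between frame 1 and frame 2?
the blue star

(moved 7.4; next 5.6)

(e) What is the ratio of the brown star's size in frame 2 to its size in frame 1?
1.6×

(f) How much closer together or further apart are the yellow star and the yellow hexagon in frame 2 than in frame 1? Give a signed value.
-4.8

Distance in frame 1: 6.9. Distance in frame 2: 2.1.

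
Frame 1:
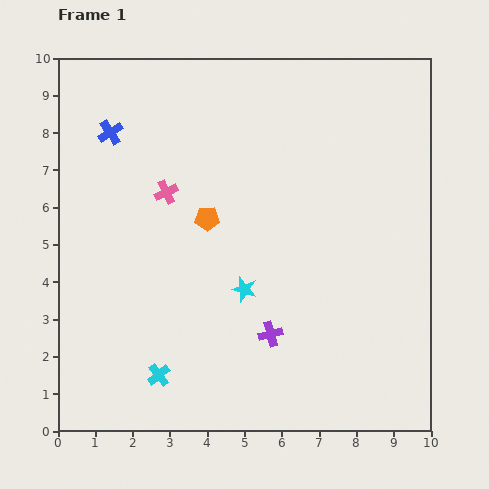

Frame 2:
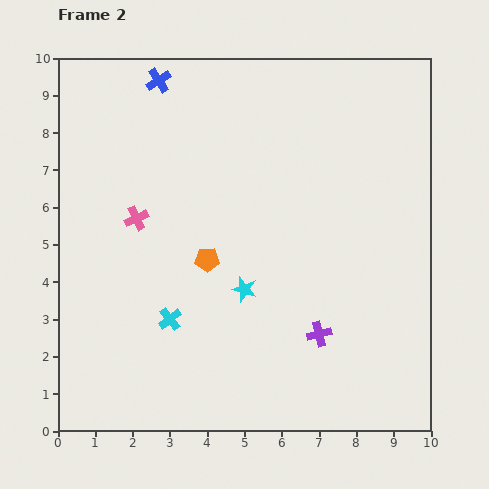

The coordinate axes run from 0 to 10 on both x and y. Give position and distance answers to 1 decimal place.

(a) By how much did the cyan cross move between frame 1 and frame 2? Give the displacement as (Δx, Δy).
(0.3, 1.5)

The cyan cross was at (2.7, 1.5) in frame 1 and (3.0, 3.0) in frame 2.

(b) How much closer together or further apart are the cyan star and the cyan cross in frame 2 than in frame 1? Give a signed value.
-1.1

Distance in frame 1: 3.3. Distance in frame 2: 2.2.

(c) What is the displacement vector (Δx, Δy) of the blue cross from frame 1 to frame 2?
(1.3, 1.4)

The blue cross was at (1.4, 8.0) in frame 1 and (2.7, 9.4) in frame 2.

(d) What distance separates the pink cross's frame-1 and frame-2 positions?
1.1

The pink cross moved from (2.9, 6.4) to (2.1, 5.7), a distance of √(0.8² + 0.7²) ≈ 1.1.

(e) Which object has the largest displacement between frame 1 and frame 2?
the blue cross

(moved 1.9; next 1.5)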